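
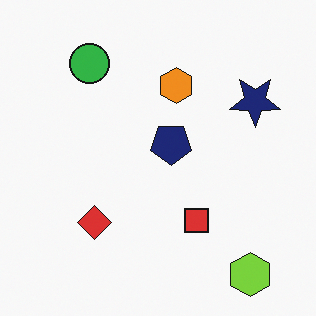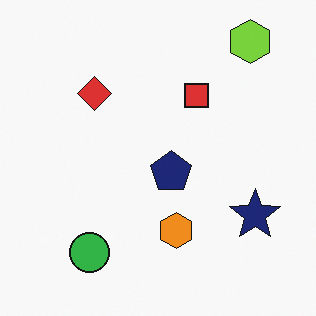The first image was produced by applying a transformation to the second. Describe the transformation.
The first image is the second flipped vertically (top ↔ bottom).

The lime hexagon is in the top-right of the second image and the bottom-right of the first — shapes on opposite sides of the horizontal midline have swapped in a mirror flip.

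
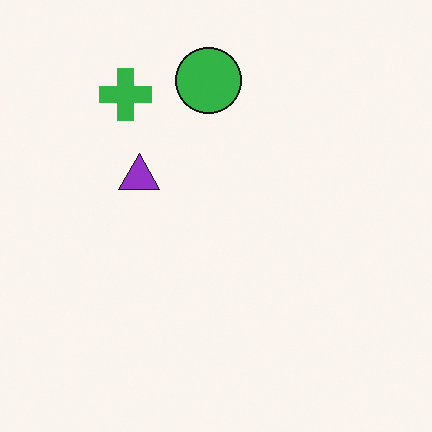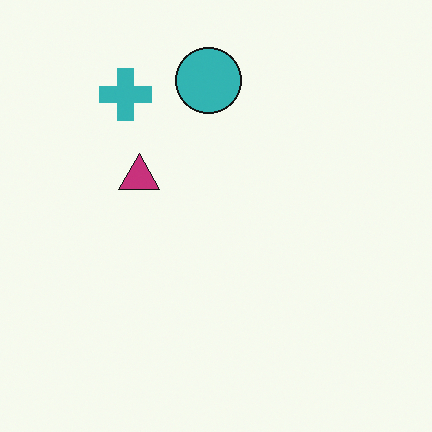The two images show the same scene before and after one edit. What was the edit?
It was hue-shifted by a small amount.

Every shape's color has rotated by the same amount around the hue wheel — a uniform hue shift.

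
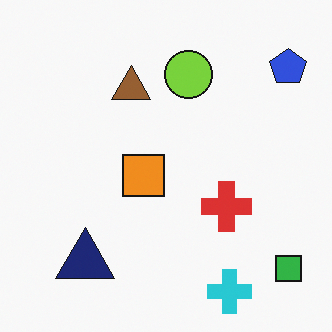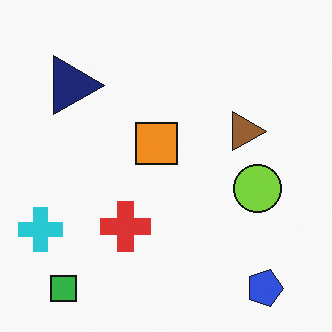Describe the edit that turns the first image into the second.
It was rotated 90° clockwise.

The green square sits in the bottom-right of the first image and the bottom-left of the second — consistent with a whole-image 90° clockwise rotation.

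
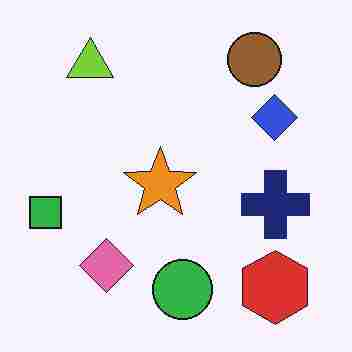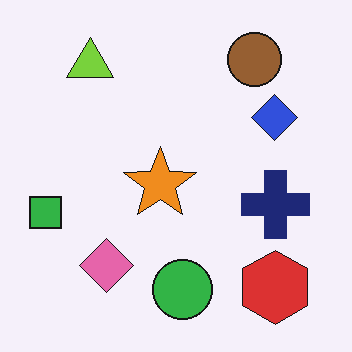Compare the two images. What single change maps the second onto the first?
The image was heavily JPEG-compressed with obvious blocking artifacts.

Blocky 8×8 compression artifacts appear around shape edges and the flat background shows ringing — characteristic JPEG degradation.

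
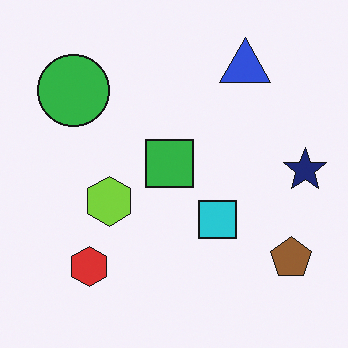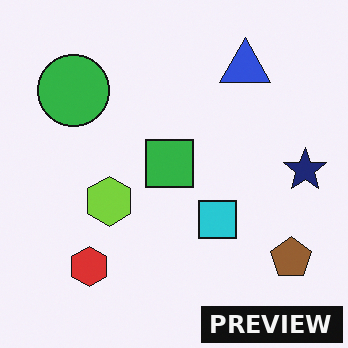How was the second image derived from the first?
This is the original image watermarked with the text "PREVIEW" in the lower-right corner.

A dark label reading "PREVIEW" appears in the lower-right corner.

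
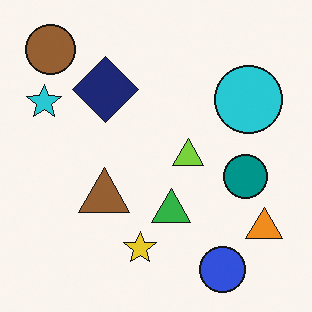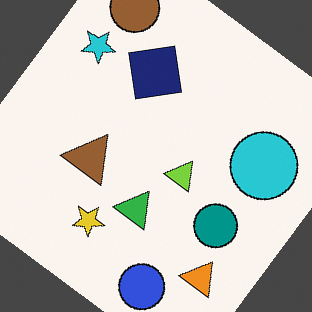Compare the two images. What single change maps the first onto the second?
It was rotated clockwise by a large amount — several tens of degrees.

Every shape is tilted by the same angle and the image corners show triangular fill wedges — a whole-image rotation by a non-right angle.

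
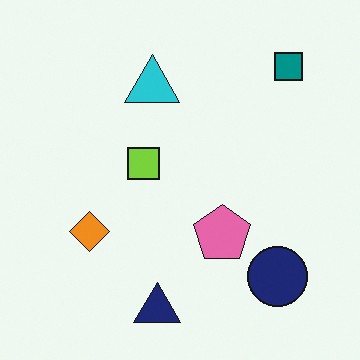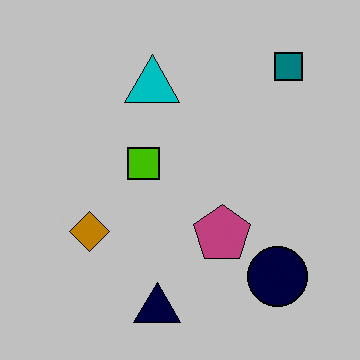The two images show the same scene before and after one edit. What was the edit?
The second image is the first heavily posterized to just a handful of flat colors.

Each flat color has snapped to a coarser quantized level — most visibly, the near-white background has dropped to a flat grey.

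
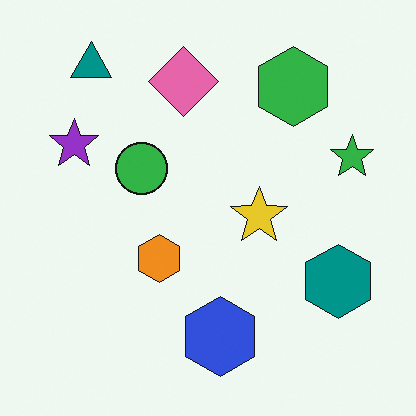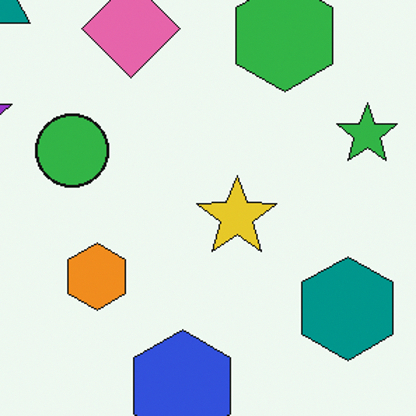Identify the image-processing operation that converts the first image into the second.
This is the original image cropped to a modestly smaller region and rescaled.

The visible shapes are larger and the field of view is narrower; shapes near the original edges may be partly or wholly outside the frame — a crop-and-rescale.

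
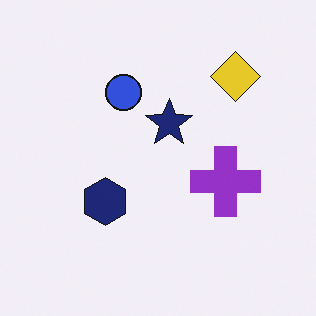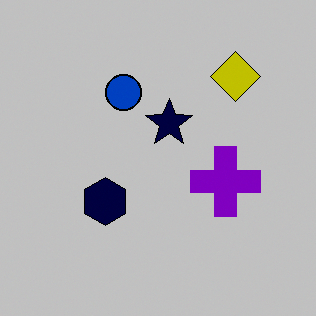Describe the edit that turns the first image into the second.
Heavily posterized to just a handful of flat colors.

Each flat color has snapped to a coarser quantized level — most visibly, the near-white background has dropped to a flat grey.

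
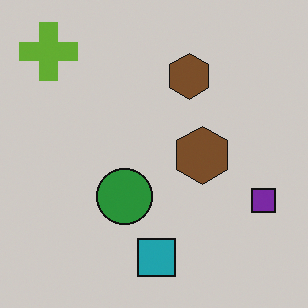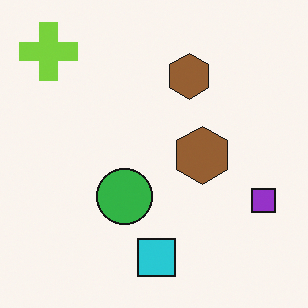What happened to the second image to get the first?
This is the original image slightly darkened.

Every pixel — background and shapes alike — is uniformly darkened.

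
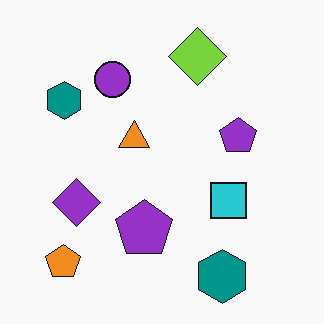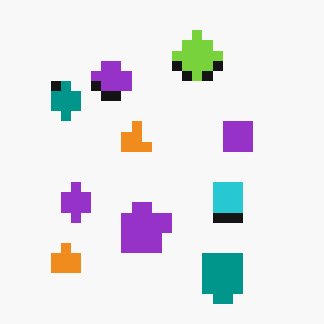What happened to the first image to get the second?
Heavily pixelated into large blocks.

Shapes are reduced to large square blocks; fine edges and outlines are lost — a downscale-then-upscale (mosaic) effect.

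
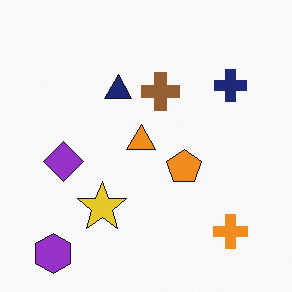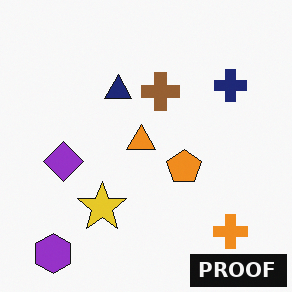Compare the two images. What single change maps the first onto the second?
This is the original image watermarked with the text "PROOF" in the lower-right corner.

A dark label reading "PROOF" appears in the lower-right corner.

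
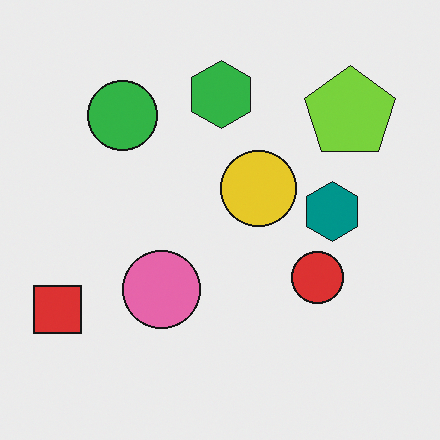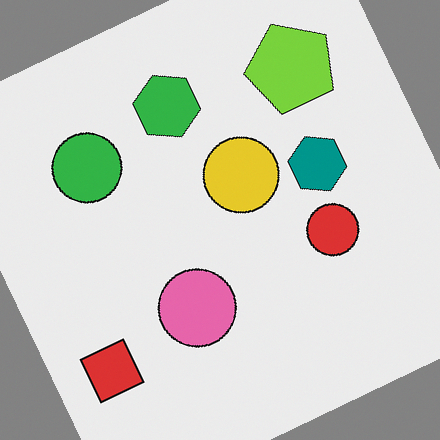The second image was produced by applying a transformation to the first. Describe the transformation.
It was rotated counter-clockwise by a clearly visible amount.

Every shape is tilted by the same angle and the image corners show triangular fill wedges — a whole-image rotation by a non-right angle.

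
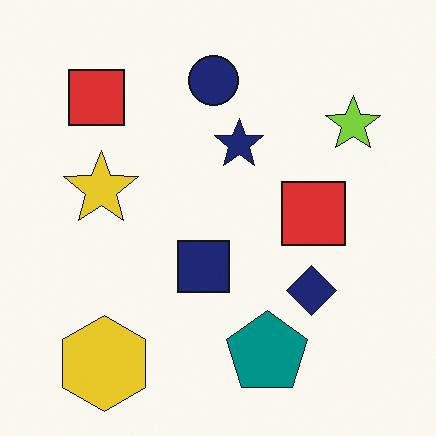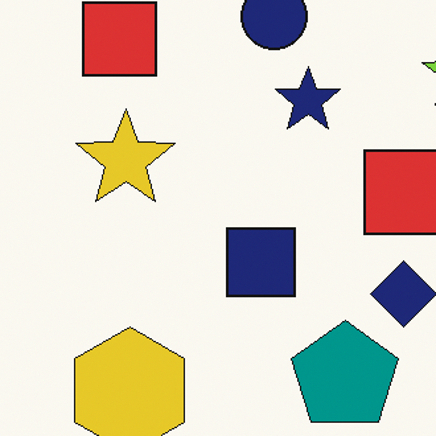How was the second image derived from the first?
It was cropped to a modestly smaller region and rescaled.

The visible shapes are larger and the field of view is narrower; shapes near the original edges may be partly or wholly outside the frame — a crop-and-rescale.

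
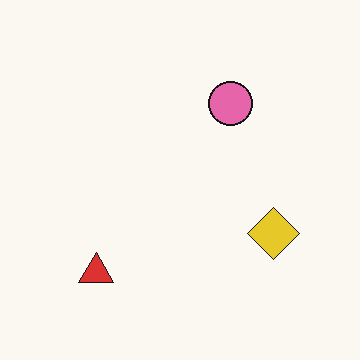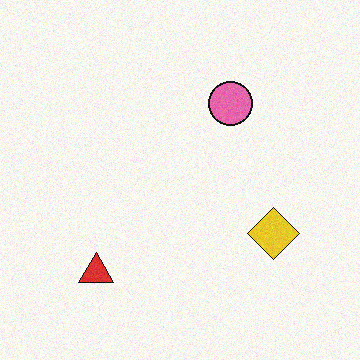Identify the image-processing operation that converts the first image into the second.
It was degraded with light additive noise.

Random speckle covers the whole image, including the flat background.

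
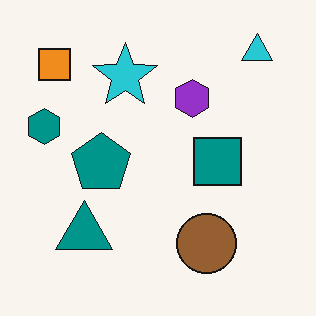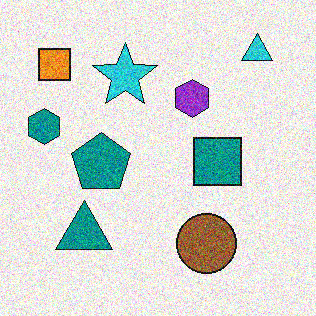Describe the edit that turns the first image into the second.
The transformation is: degraded with heavy additive noise.

Random speckle covers the whole image, including the flat background.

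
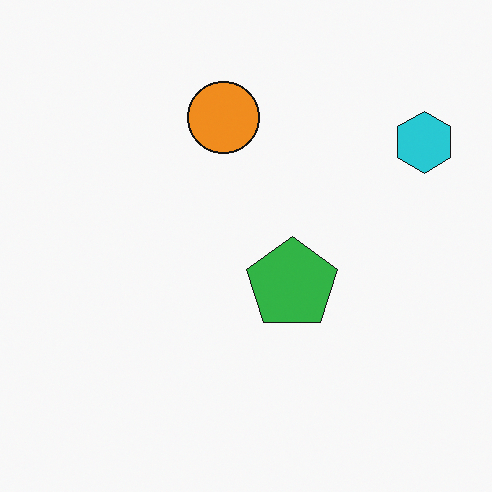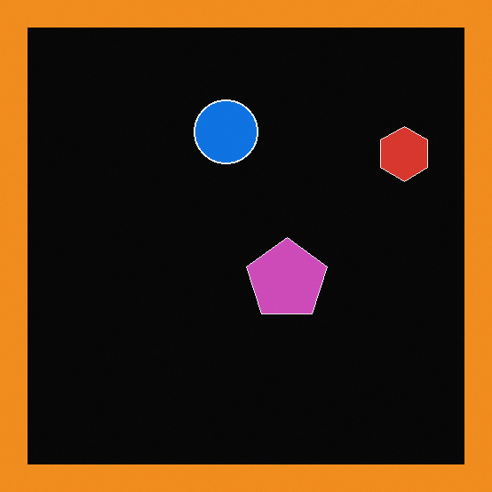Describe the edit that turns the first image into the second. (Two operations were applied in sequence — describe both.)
It was color-inverted (negative), then framed with a orange border.

The light background has become dark and every shape's color is its complement — a photographic negative. A solid orange frame runs around the edge of the second image, with the content slightly shrunk inside it.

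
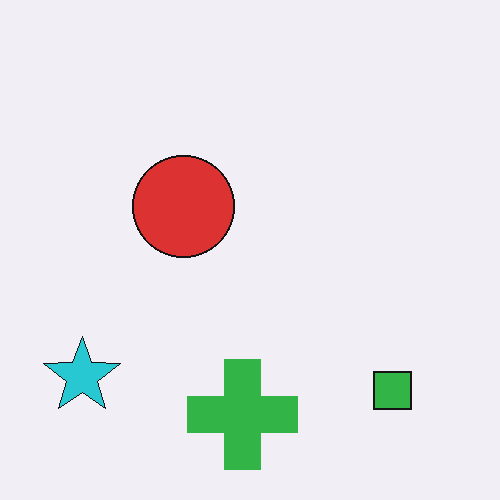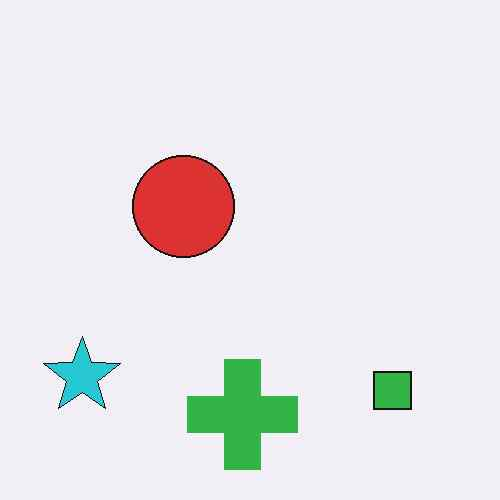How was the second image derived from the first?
This is the original image JPEG-compressed with visible artifacts.

Blocky 8×8 compression artifacts appear around shape edges and the flat background shows ringing — characteristic JPEG degradation.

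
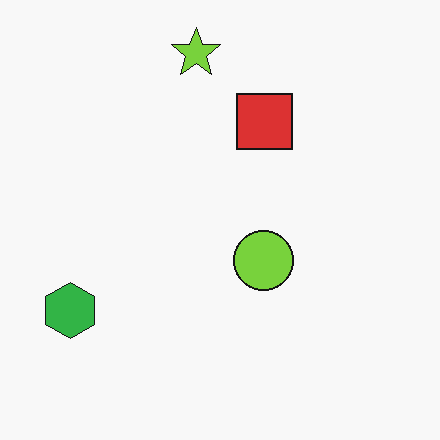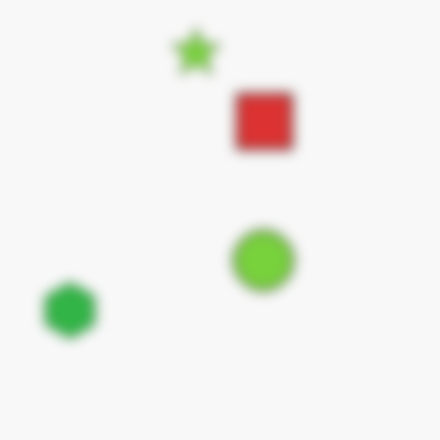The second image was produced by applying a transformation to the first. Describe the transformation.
The transformation is: strongly gaussian-blurred.

Shape edges and outlines are uniformly softened across the whole image.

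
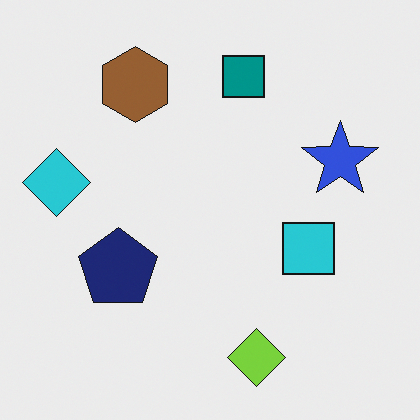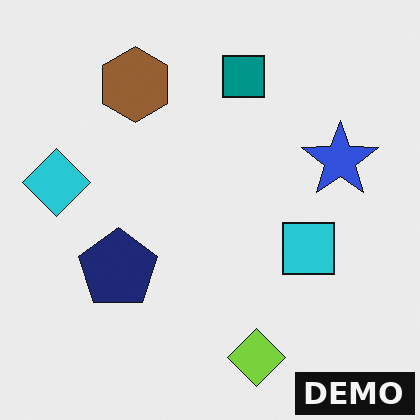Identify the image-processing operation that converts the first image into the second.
The image was watermarked with the text "DEMO" in the lower-right corner.

A dark label reading "DEMO" appears in the lower-right corner.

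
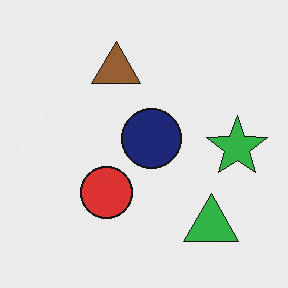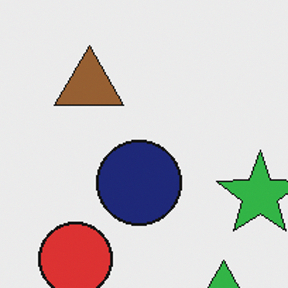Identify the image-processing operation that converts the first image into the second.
This is the original image cropped slightly and scaled back up.

The visible shapes are larger and the field of view is narrower; shapes near the original edges may be partly or wholly outside the frame — a crop-and-rescale.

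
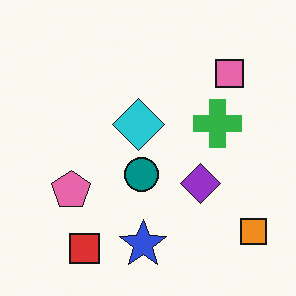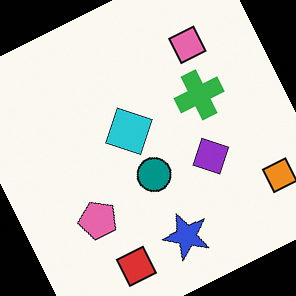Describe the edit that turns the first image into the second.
This is the original image rotated counter-clockwise by a moderate amount.

Every shape is tilted by the same angle and the image corners show triangular fill wedges — a whole-image rotation by a non-right angle.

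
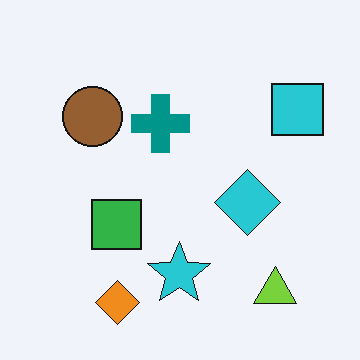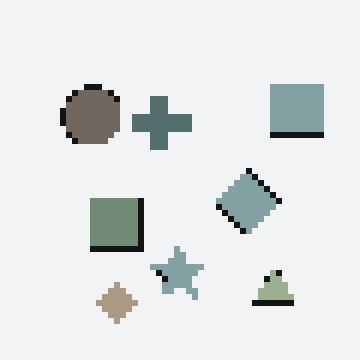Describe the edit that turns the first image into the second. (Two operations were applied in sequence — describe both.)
Moderately pixelated, then heavily desaturated.

Shapes are reduced to large square blocks; fine edges and outlines are lost — a downscale-then-upscale (mosaic) effect. All colors are more muted and greyish — a global saturation change.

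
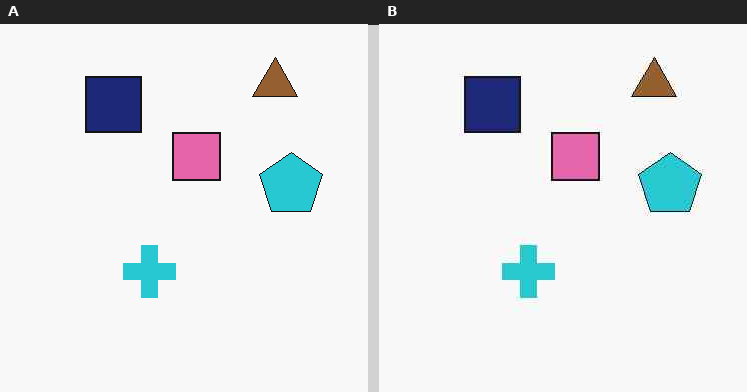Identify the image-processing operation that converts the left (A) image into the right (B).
This is the original image JPEG-compressed with visible artifacts.

Blocky 8×8 compression artifacts appear around shape edges and the flat background shows ringing — characteristic JPEG degradation.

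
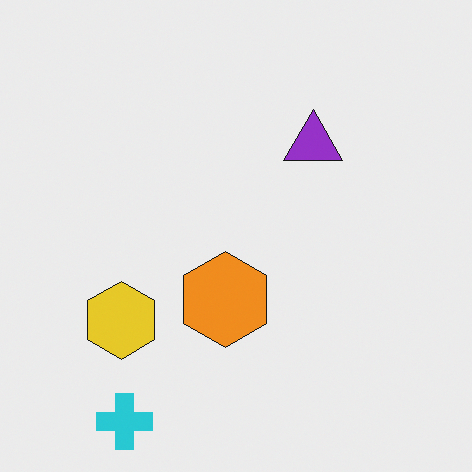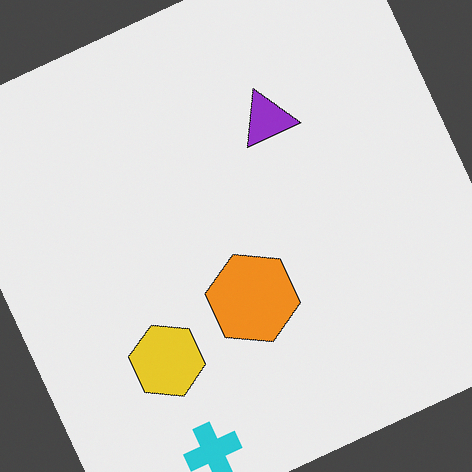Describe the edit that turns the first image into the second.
It was rotated counter-clockwise by a moderate amount.

Every shape is tilted by the same angle and the image corners show triangular fill wedges — a whole-image rotation by a non-right angle.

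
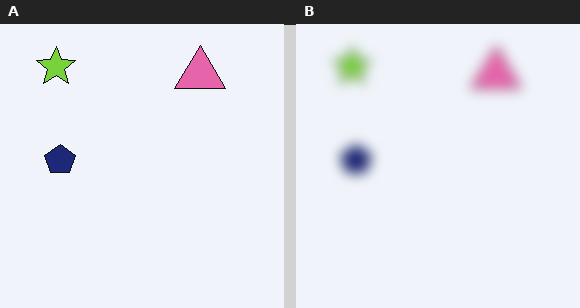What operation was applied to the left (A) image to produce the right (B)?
The right (B) image is the left (A) strongly gaussian-blurred.

Shape edges and outlines are uniformly softened across the whole image.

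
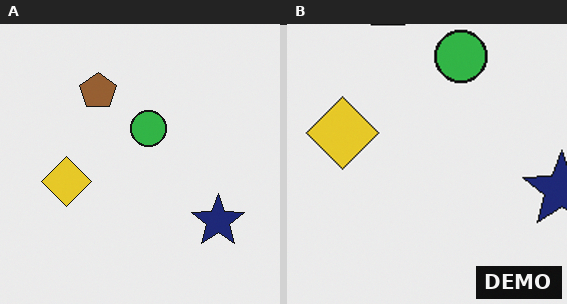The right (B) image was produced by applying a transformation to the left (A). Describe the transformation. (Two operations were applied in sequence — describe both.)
This is the original image cropped slightly and scaled back up, then watermarked with the text "DEMO" in the lower-right corner.

The visible shapes are larger and the field of view is narrower; shapes near the original edges may be partly or wholly outside the frame — a crop-and-rescale. A dark label reading "DEMO" appears in the lower-right corner.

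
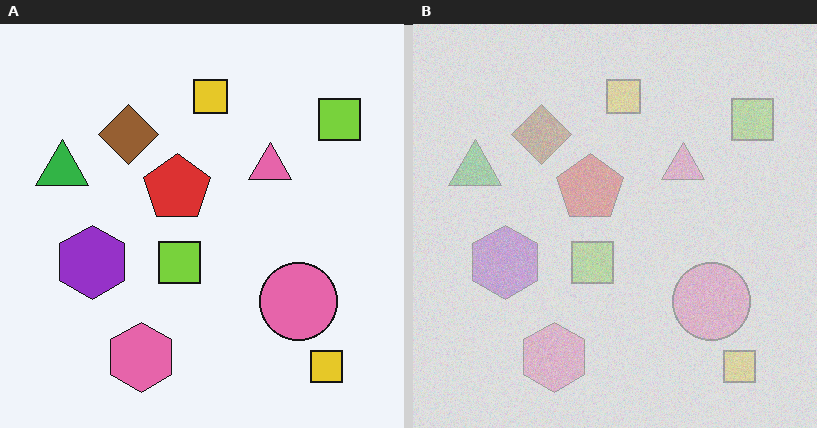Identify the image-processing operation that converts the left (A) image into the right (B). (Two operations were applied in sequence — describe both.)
This is the original image degraded with a thick layer of grain, then given much lower contrast.

Random speckle covers the whole image, including the flat background. Tones are pushed toward mid-grey across the whole image — a global contrast change.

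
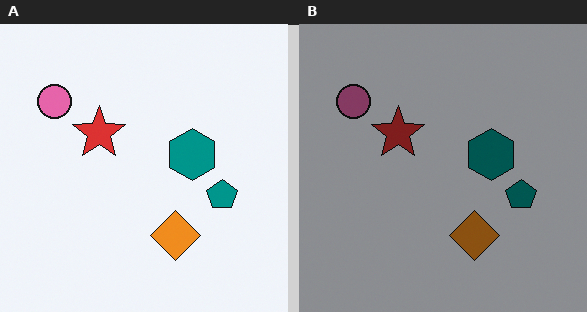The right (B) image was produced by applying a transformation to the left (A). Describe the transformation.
Noticeably darkened.

Every pixel — background and shapes alike — is uniformly darkened.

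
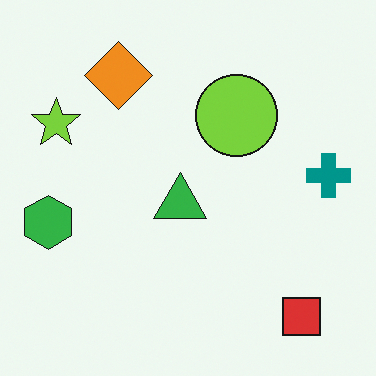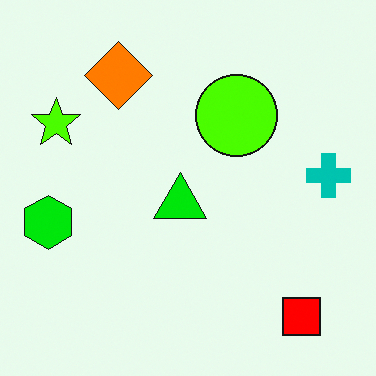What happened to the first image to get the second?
Made much more vivid (saturation change).

All colors are more vivid — a global saturation change.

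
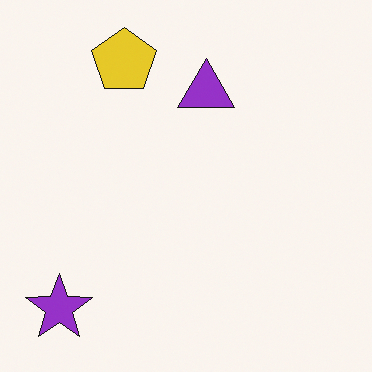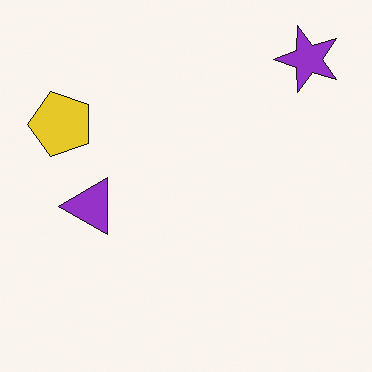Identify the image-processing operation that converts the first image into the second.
This is the original image transposed (reflected across the top-left ↔ bottom-right diagonal).

Shapes have swapped their row and column positions — what was in the top-right is now in the bottom-left — a diagonal reflection.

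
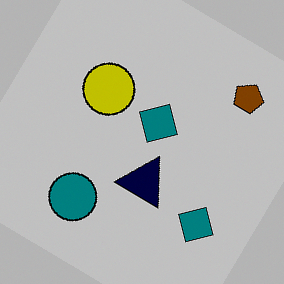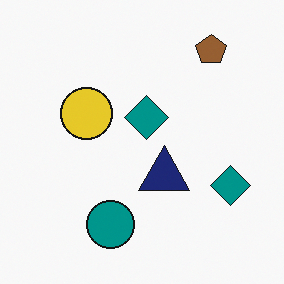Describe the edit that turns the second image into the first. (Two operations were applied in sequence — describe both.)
Heavily posterized to just a handful of flat colors, then rotated clockwise by a large amount — several tens of degrees.

Each flat color has snapped to a coarser quantized level — most visibly, the near-white background has dropped to a flat grey. Every shape is tilted by the same angle and the image corners show triangular fill wedges — a whole-image rotation by a non-right angle.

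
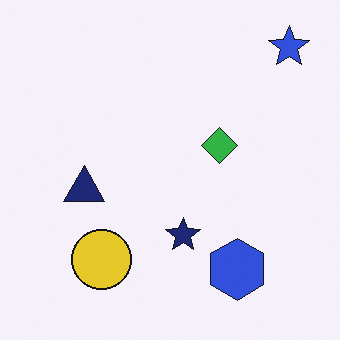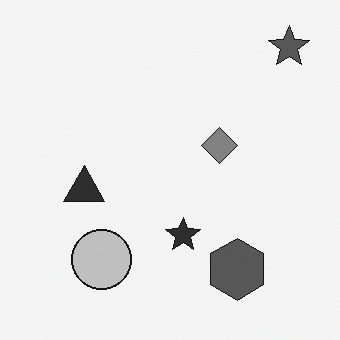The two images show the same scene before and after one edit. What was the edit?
The image was converted to grayscale.

All color is removed — every shape is now a shade of grey.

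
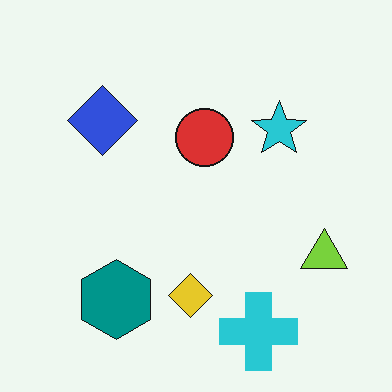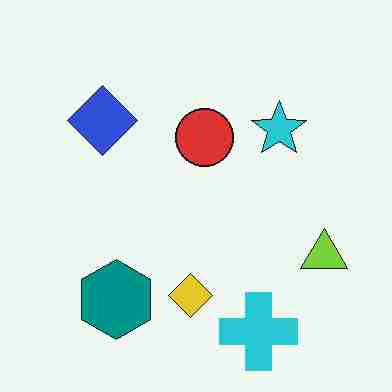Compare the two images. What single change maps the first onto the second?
This is the original image heavily JPEG-compressed with obvious blocking artifacts.

Blocky 8×8 compression artifacts appear around shape edges and the flat background shows ringing — characteristic JPEG degradation.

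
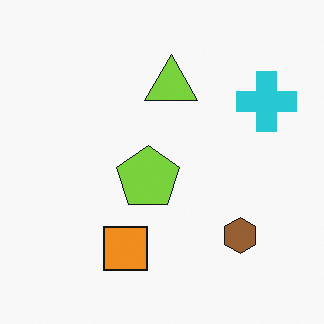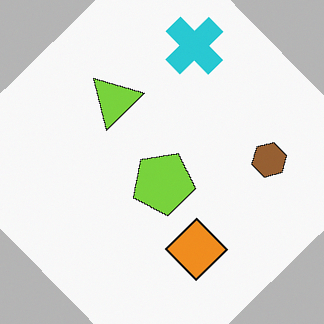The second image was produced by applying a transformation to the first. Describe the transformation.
The image was rotated counter-clockwise by a large amount — several tens of degrees.

Every shape is tilted by the same angle and the image corners show triangular fill wedges — a whole-image rotation by a non-right angle.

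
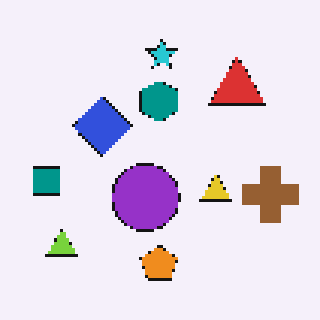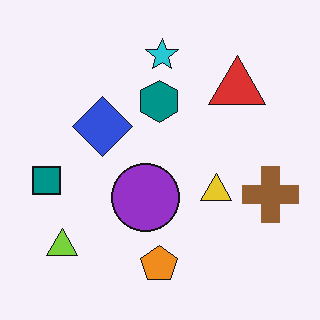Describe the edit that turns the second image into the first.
The image was mildly pixelated.

Shapes are reduced to large square blocks; fine edges and outlines are lost — a downscale-then-upscale (mosaic) effect.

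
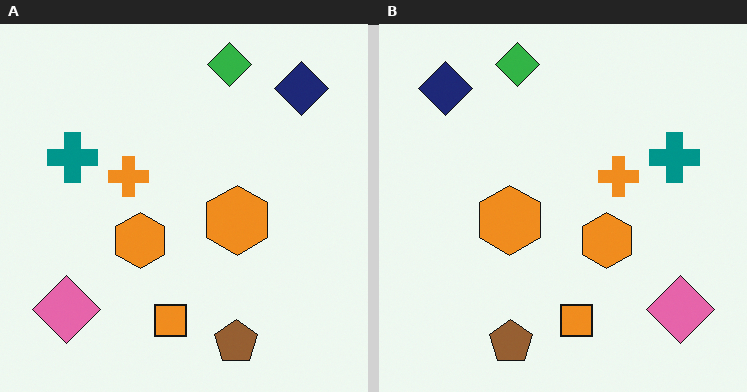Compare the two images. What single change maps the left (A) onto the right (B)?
This is the original image flipped horizontally (left ↔ right).

The pink diamond is in the bottom-left of the left (A) image and the bottom-right of the right (B) — shapes on opposite sides of the vertical midline have swapped in a mirror flip.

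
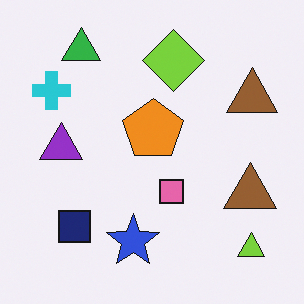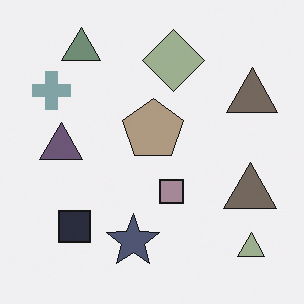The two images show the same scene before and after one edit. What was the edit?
The second image is the first made much more muted (saturation change).

All colors are more muted and greyish — a global saturation change.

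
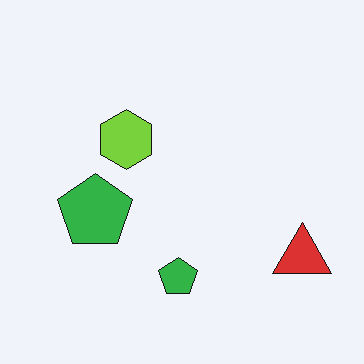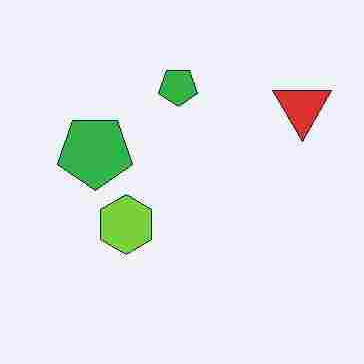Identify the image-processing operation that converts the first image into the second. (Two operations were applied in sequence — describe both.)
The second image is the first degraded with heavy JPEG compression, then flipped vertically (top ↔ bottom).

Blocky 8×8 compression artifacts appear around shape edges and the flat background shows ringing — characteristic JPEG degradation. The red triangle is in the bottom-right of the first image and the top-right of the second — shapes on opposite sides of the horizontal midline have swapped in a mirror flip.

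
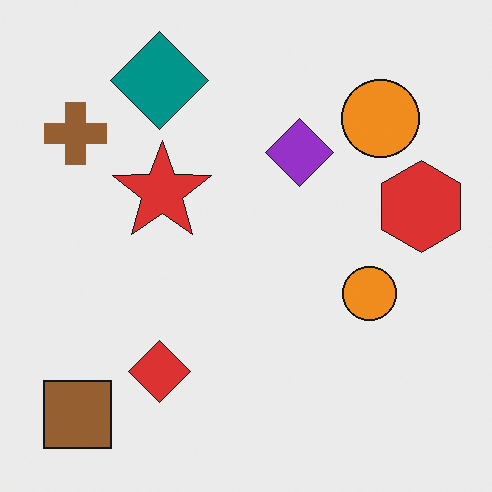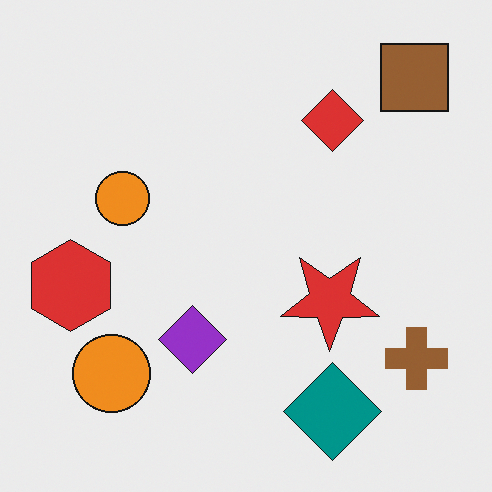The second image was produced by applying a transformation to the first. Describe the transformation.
The second image is the first rotated 180°.

The brown square sits in the bottom-left of the first image and the top-right of the second — consistent with a whole-image 180° rotation.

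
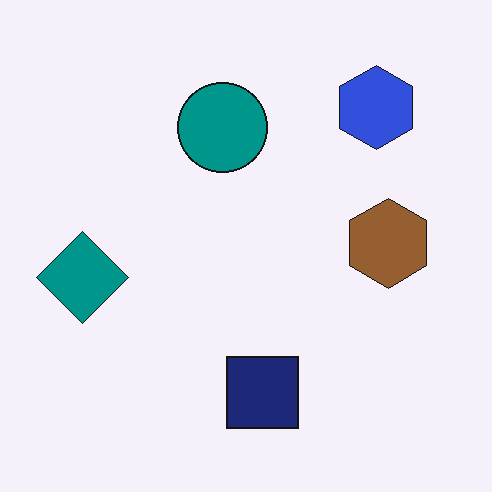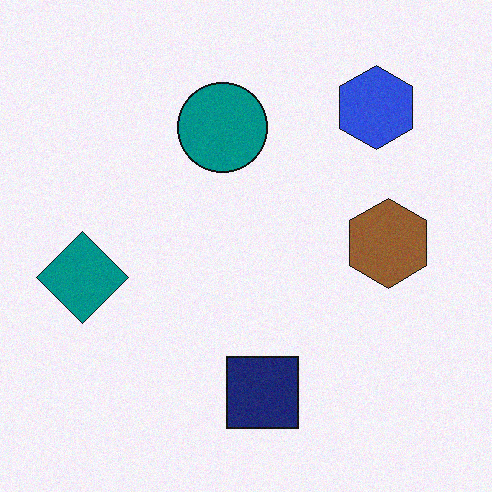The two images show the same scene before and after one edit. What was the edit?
This is the original image degraded with subtle gaussian noise.

Random speckle covers the whole image, including the flat background.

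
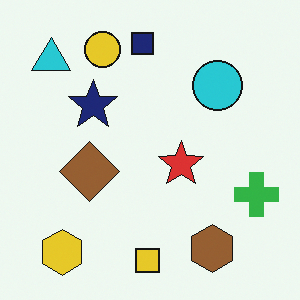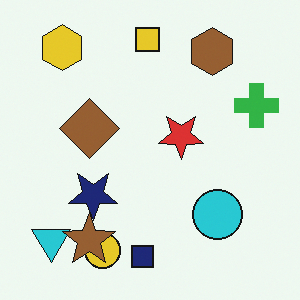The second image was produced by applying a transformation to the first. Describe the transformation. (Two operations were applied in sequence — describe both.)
The image was flipped vertically (top ↔ bottom), then overlaid with an additional brown star.

The yellow square is in the bottom of the first image and the top of the second — shapes on opposite sides of the horizontal midline have swapped in a mirror flip. A brown star appears in the second image that is absent from the first.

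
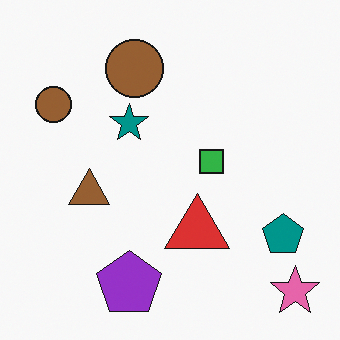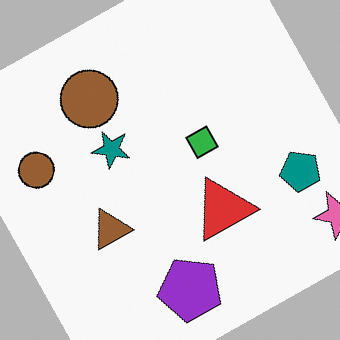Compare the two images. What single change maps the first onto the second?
This is the original image rotated counter-clockwise by a clearly visible amount.

Every shape is tilted by the same angle and the image corners show triangular fill wedges — a whole-image rotation by a non-right angle.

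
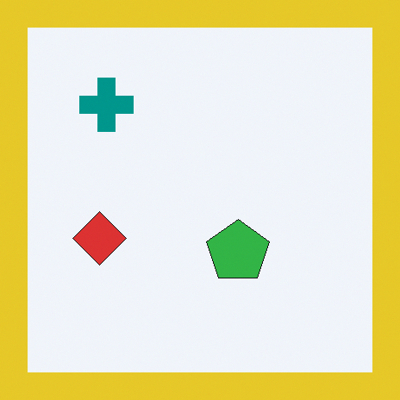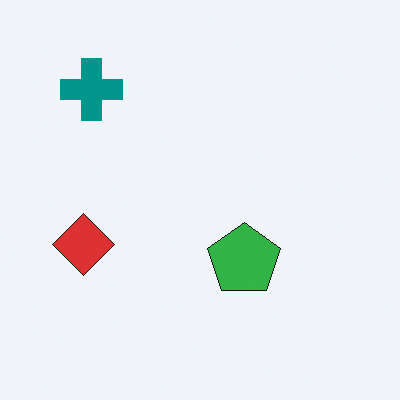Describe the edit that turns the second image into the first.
This is the original image framed with a yellow border.

A solid yellow frame runs around the edge of the first image, with the content slightly shrunk inside it.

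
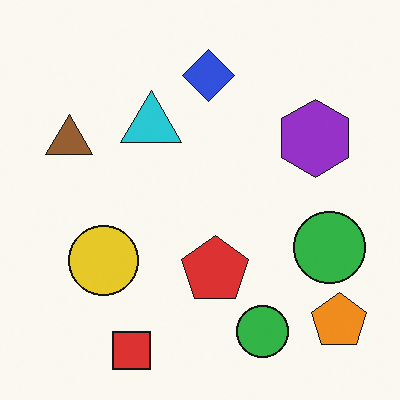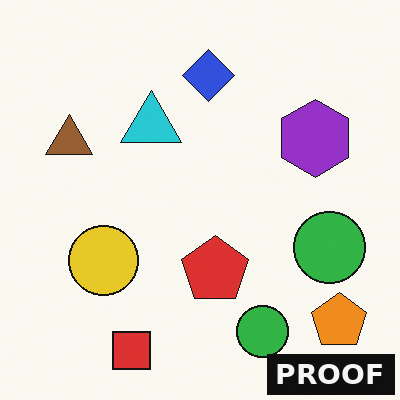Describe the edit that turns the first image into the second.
It was watermarked with the text "PROOF" in the lower-right corner.

A dark label reading "PROOF" appears in the lower-right corner.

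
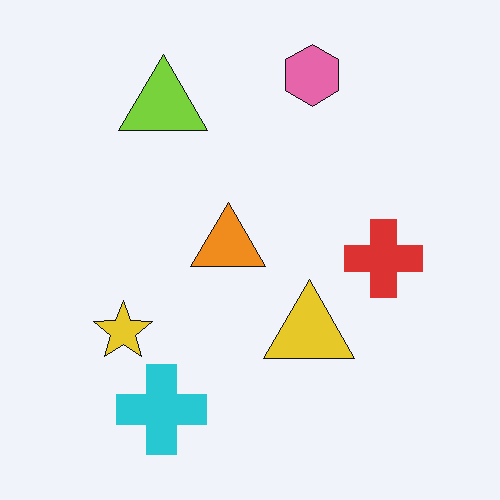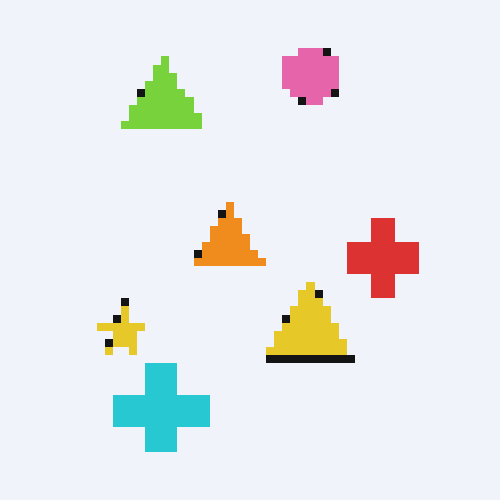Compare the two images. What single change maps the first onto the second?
Moderately pixelated.

Shapes are reduced to large square blocks; fine edges and outlines are lost — a downscale-then-upscale (mosaic) effect.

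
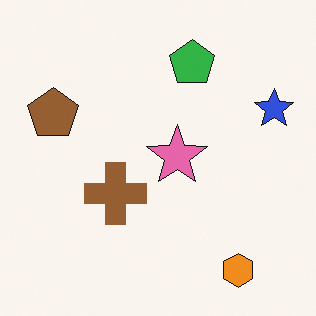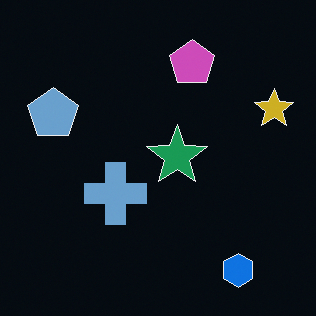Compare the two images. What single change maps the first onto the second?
It was color-inverted (negative).

The light background has become dark and every shape's color is its complement — a photographic negative.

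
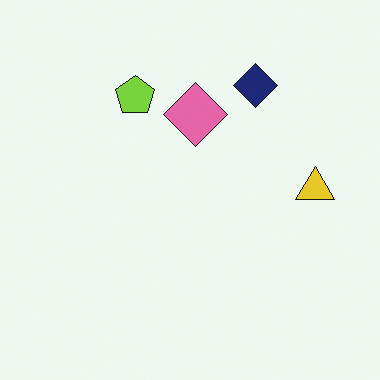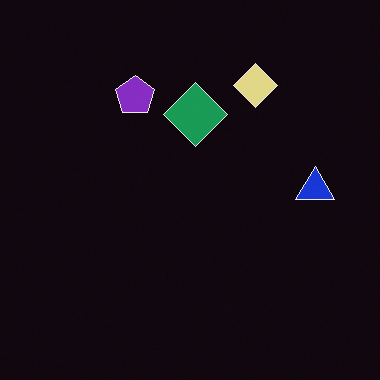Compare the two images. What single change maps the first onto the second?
This is the original image color-inverted (negative).

The light background has become dark and every shape's color is its complement — a photographic negative.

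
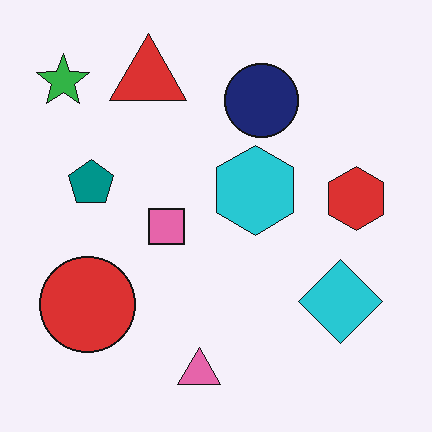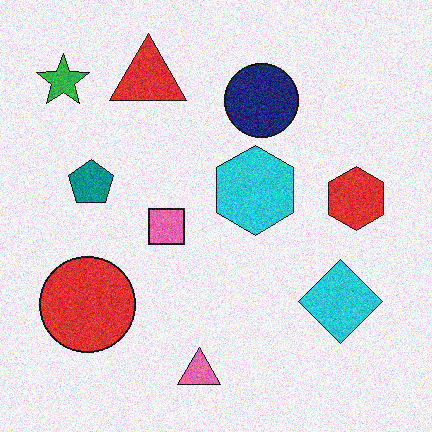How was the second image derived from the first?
The second image is the first degraded with moderate additive noise.

Random speckle covers the whole image, including the flat background.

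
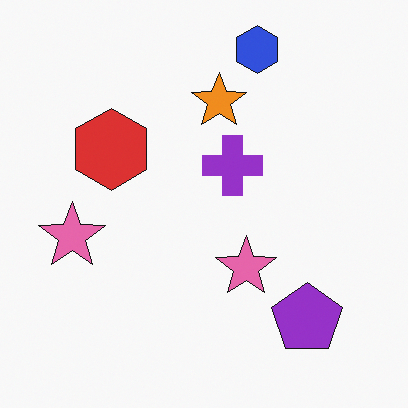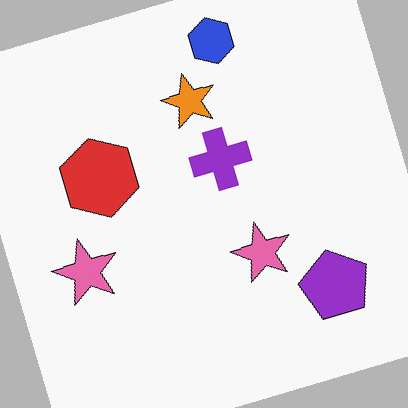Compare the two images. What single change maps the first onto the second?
The image was rotated counter-clockwise by a clearly visible amount.

Every shape is tilted by the same angle and the image corners show triangular fill wedges — a whole-image rotation by a non-right angle.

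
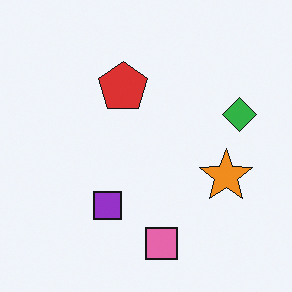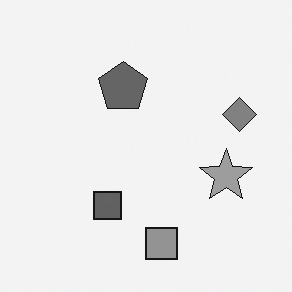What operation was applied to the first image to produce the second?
This is the original image converted to grayscale.

All color is removed — every shape is now a shade of grey.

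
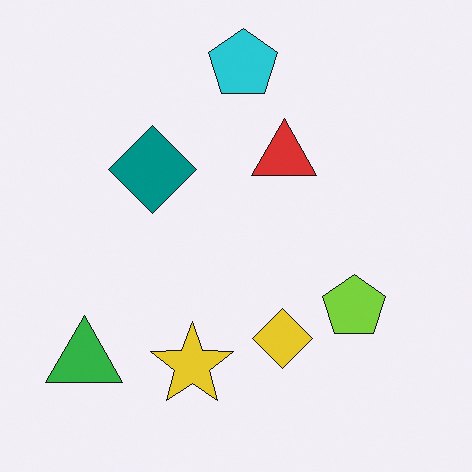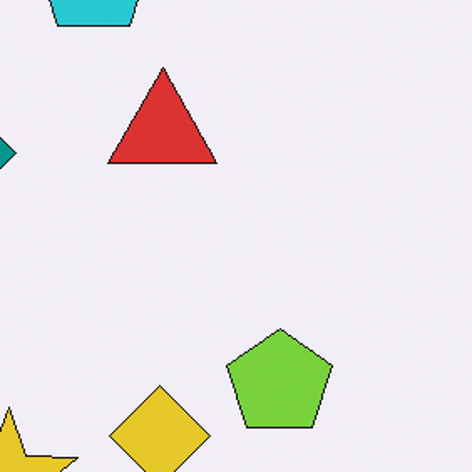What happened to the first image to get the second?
The transformation is: cropped tightly and scaled back up.

The visible shapes are larger and the field of view is narrower; shapes near the original edges may be partly or wholly outside the frame — a crop-and-rescale.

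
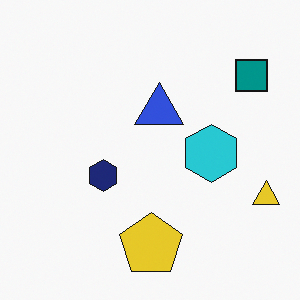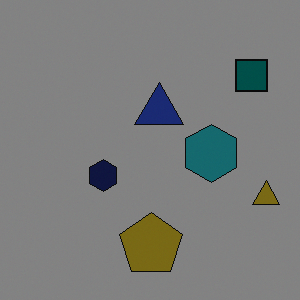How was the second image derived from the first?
This is the original image darkened a lot.

Every pixel — background and shapes alike — is uniformly darkened.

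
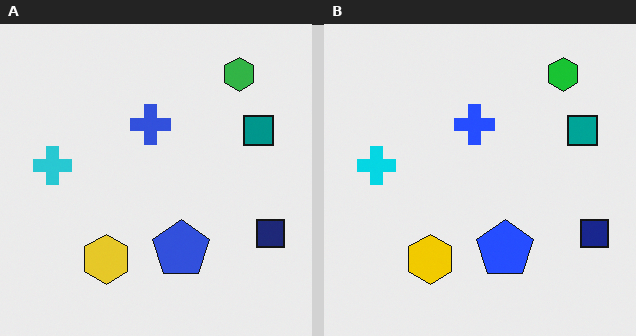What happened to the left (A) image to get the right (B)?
It was slightly oversaturated.

All colors are more vivid — a global saturation change.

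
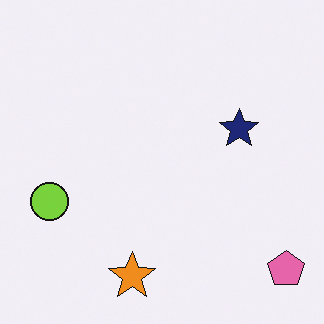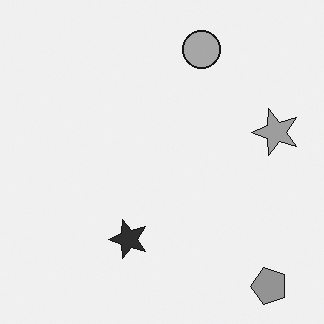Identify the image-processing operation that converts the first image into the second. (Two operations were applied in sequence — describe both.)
This is the original image converted to grayscale, then transposed (reflected across the top-left ↔ bottom-right diagonal).

All color is removed — every shape is now a shade of grey. Shapes have swapped their row and column positions — what was in the top-right is now in the bottom-left — a diagonal reflection.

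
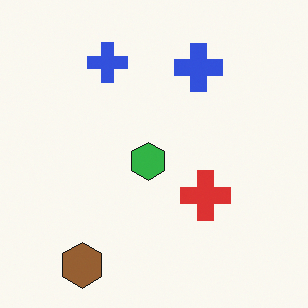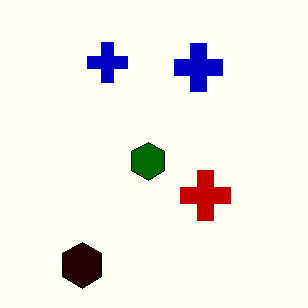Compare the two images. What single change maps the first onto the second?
This is the original image boosted in contrast.

Tones are pushed away from mid-grey across the whole image — a global contrast change.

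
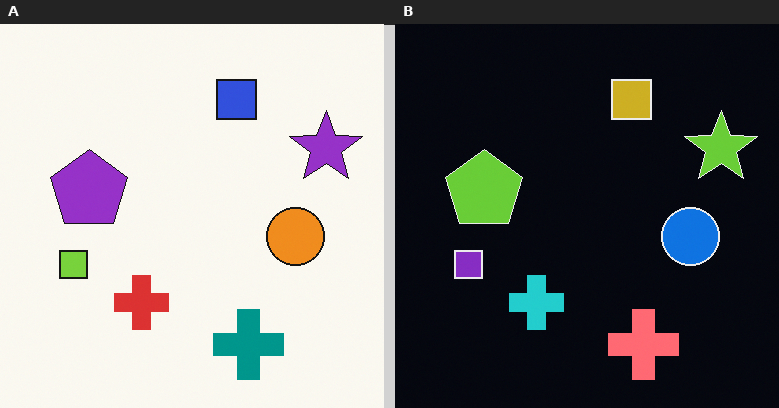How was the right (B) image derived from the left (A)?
The image was color-inverted (negative).

The light background has become dark and every shape's color is its complement — a photographic negative.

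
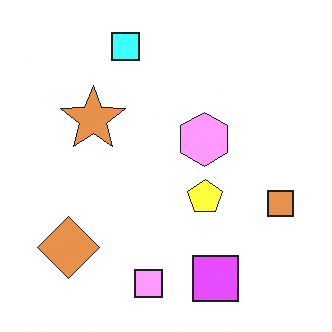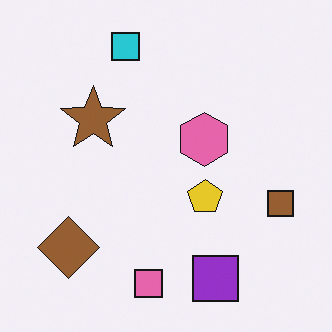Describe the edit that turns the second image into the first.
Brightened a lot.

Every pixel — background and shapes alike — is uniformly brightened.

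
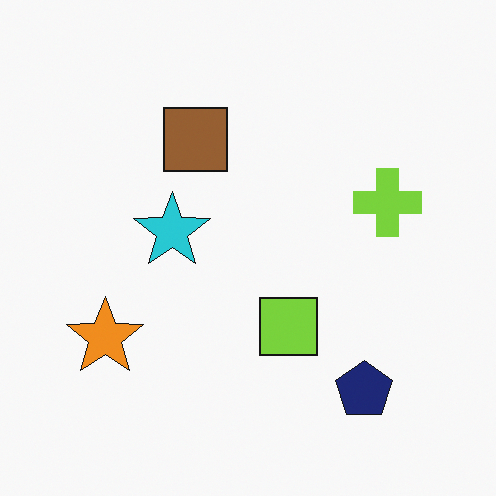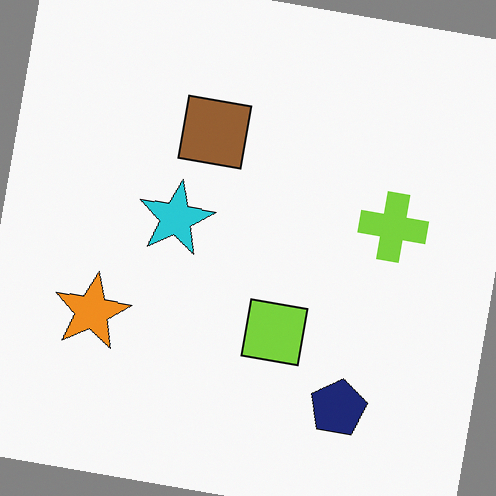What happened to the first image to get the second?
The transformation is: rotated clockwise by a small amount.

Every shape is tilted by the same angle and the image corners show triangular fill wedges — a whole-image rotation by a non-right angle.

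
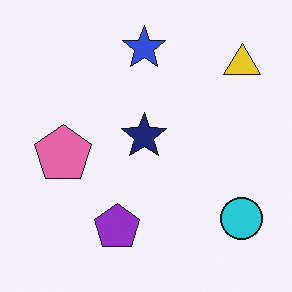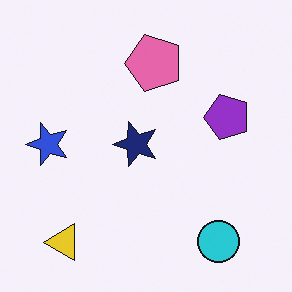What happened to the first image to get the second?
The image was transposed (reflected across the top-left ↔ bottom-right diagonal).

Shapes have swapped their row and column positions — what was in the top-right is now in the bottom-left — a diagonal reflection.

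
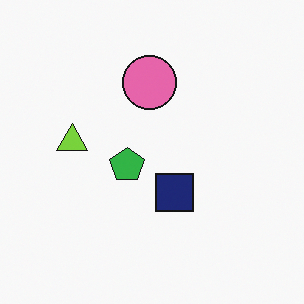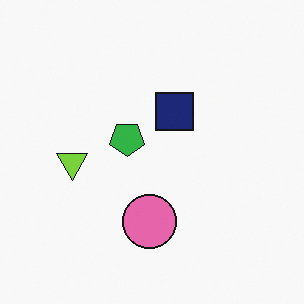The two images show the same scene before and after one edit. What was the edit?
This is the original image flipped vertically (top ↔ bottom).

The pink circle is in the top of the first image and the bottom of the second — shapes on opposite sides of the horizontal midline have swapped in a mirror flip.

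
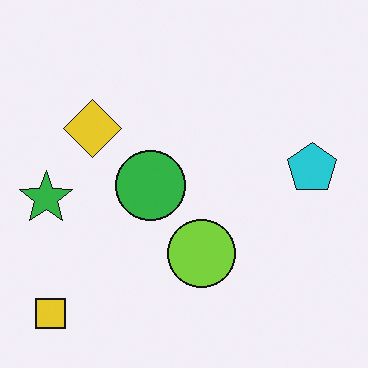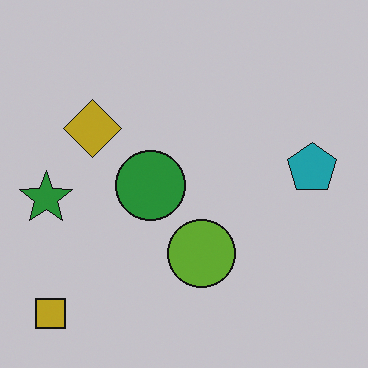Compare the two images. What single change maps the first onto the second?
The image was darkened a little.

Every pixel — background and shapes alike — is uniformly darkened.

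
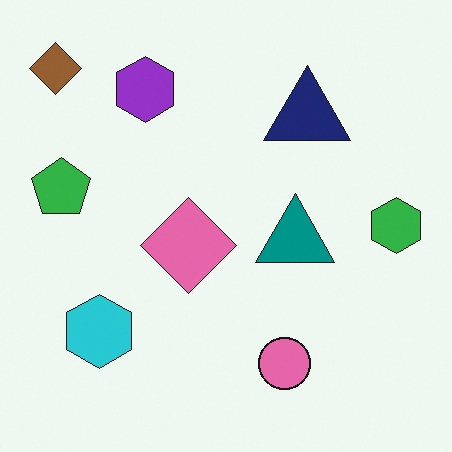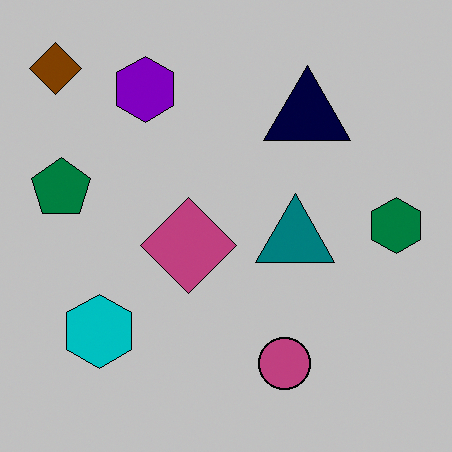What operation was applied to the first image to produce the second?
The second image is the first heavily posterized to just a handful of flat colors.

Each flat color has snapped to a coarser quantized level — most visibly, the near-white background has dropped to a flat grey.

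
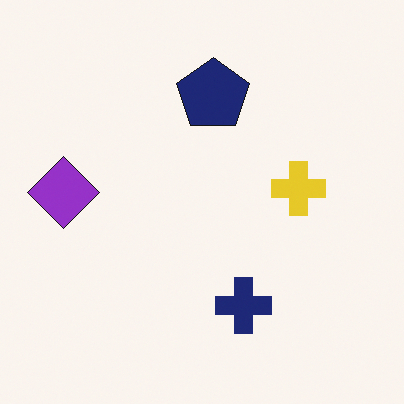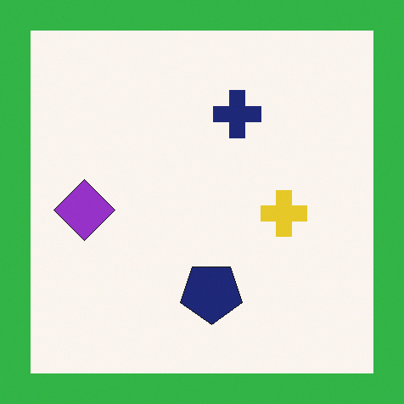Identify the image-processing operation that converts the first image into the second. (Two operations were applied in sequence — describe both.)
The transformation is: flipped vertically (top ↔ bottom), then framed with a green border.

The navy pentagon is in the top of the first image and the bottom of the second — shapes on opposite sides of the horizontal midline have swapped in a mirror flip. A solid green frame runs around the edge of the second image, with the content slightly shrunk inside it.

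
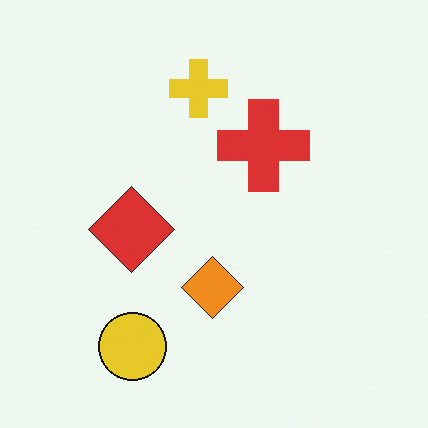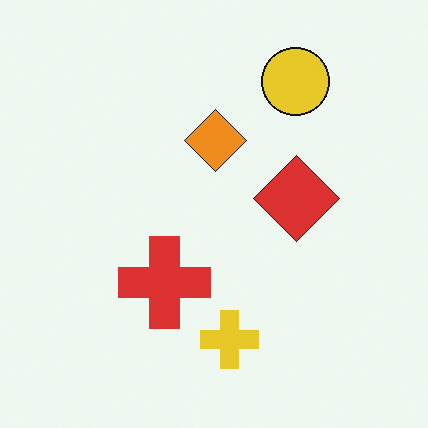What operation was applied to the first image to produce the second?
Rotated 180°.

The yellow circle sits in the bottom-left of the first image and the top-right of the second — consistent with a whole-image 180° rotation.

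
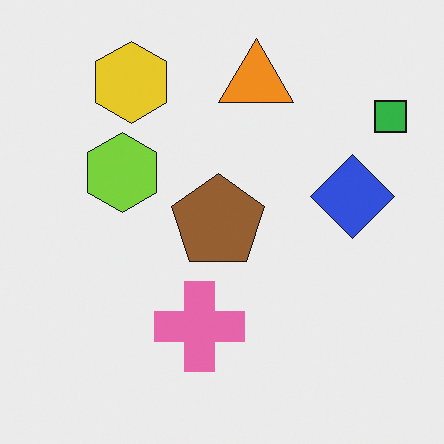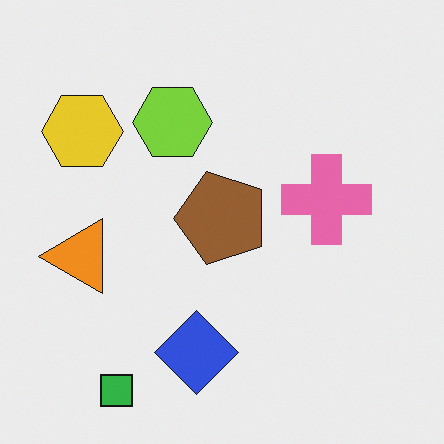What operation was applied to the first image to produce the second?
It was transposed (reflected across the top-left ↔ bottom-right diagonal).

Shapes have swapped their row and column positions — what was in the top-right is now in the bottom-left — a diagonal reflection.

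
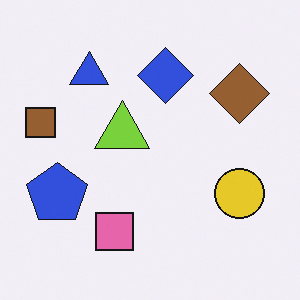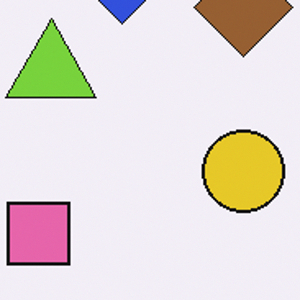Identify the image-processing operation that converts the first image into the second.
The image was cropped tightly and scaled back up.

The visible shapes are larger and the field of view is narrower; shapes near the original edges may be partly or wholly outside the frame — a crop-and-rescale.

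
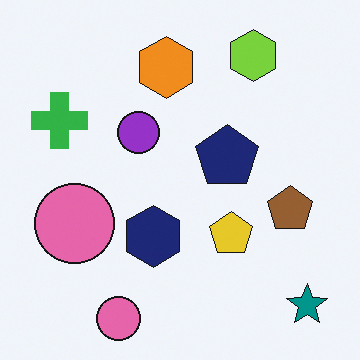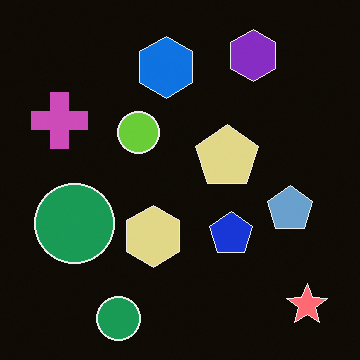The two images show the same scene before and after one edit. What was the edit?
This is the original image color-inverted (negative).

The light background has become dark and every shape's color is its complement — a photographic negative.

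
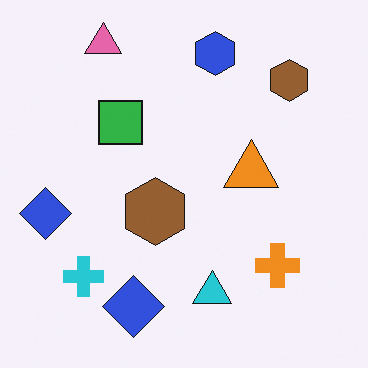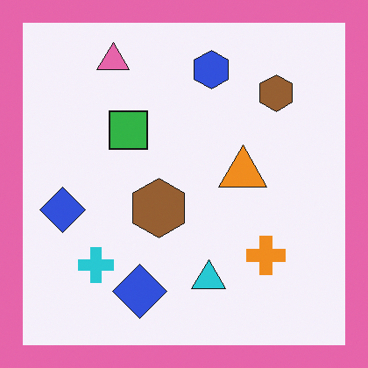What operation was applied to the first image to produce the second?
This is the original image framed with a pink border.

A solid pink frame runs around the edge of the second image, with the content slightly shrunk inside it.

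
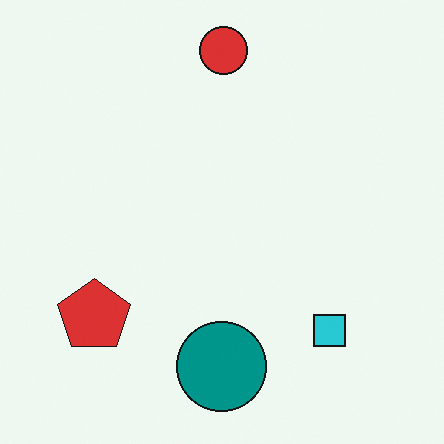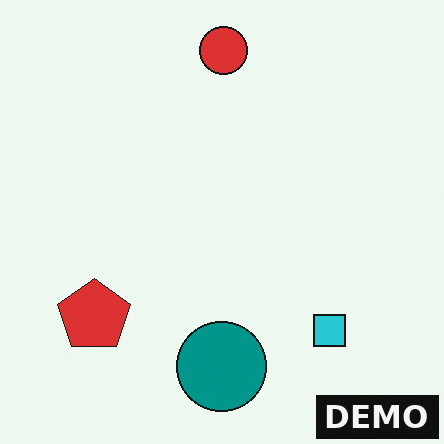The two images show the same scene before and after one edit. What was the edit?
The image was watermarked with the text "DEMO" in the lower-right corner.

A dark label reading "DEMO" appears in the lower-right corner.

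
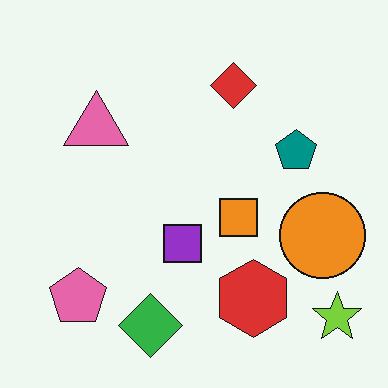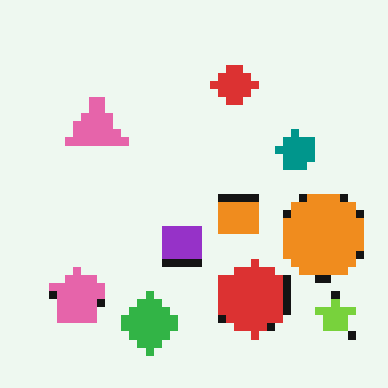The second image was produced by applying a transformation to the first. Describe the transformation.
The image was moderately pixelated.

Shapes are reduced to large square blocks; fine edges and outlines are lost — a downscale-then-upscale (mosaic) effect.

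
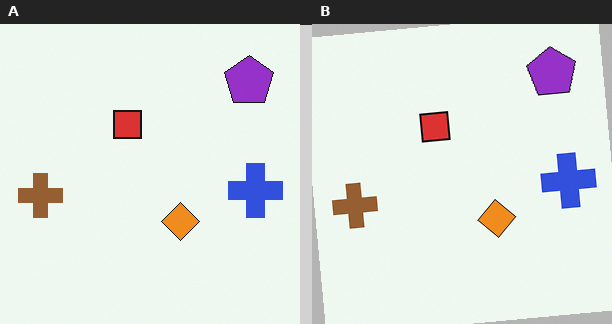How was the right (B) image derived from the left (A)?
This is the original image rotated counter-clockwise by a few degrees.

Every shape is tilted by the same angle and the image corners show triangular fill wedges — a whole-image rotation by a non-right angle.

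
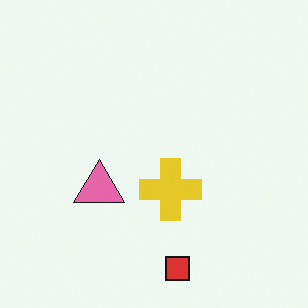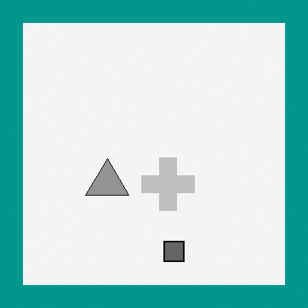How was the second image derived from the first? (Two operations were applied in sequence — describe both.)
The second image is the first converted to grayscale, then framed with a teal border.

All color is removed — every shape is now a shade of grey. A solid teal frame runs around the edge of the second image, with the content slightly shrunk inside it.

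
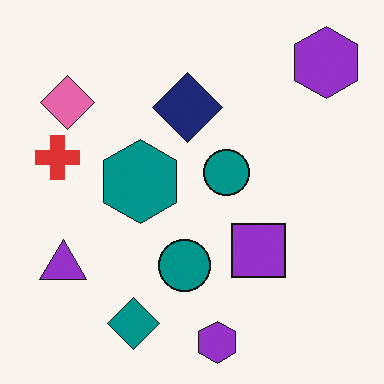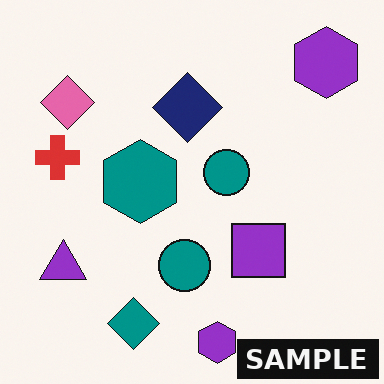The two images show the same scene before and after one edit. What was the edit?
The image was watermarked with the text "SAMPLE" in the lower-right corner.

A dark label reading "SAMPLE" appears in the lower-right corner.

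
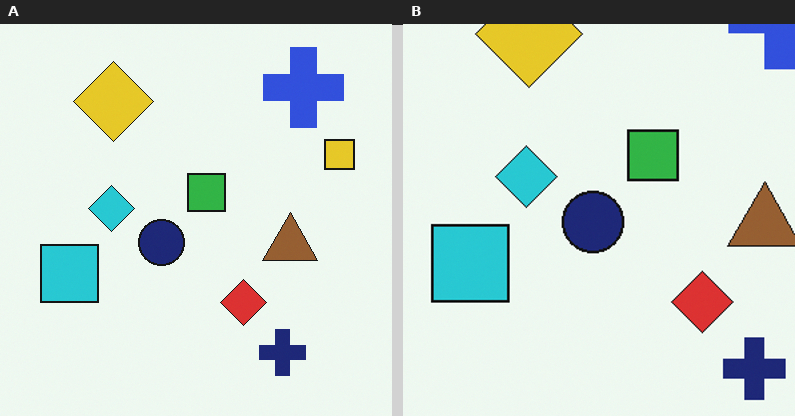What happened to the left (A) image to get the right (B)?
It was cropped slightly and scaled back up.

The visible shapes are larger and the field of view is narrower; shapes near the original edges may be partly or wholly outside the frame — a crop-and-rescale.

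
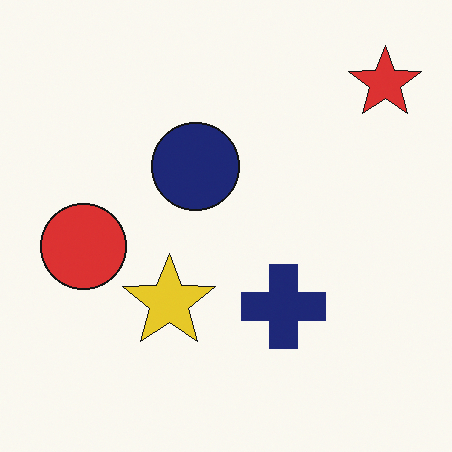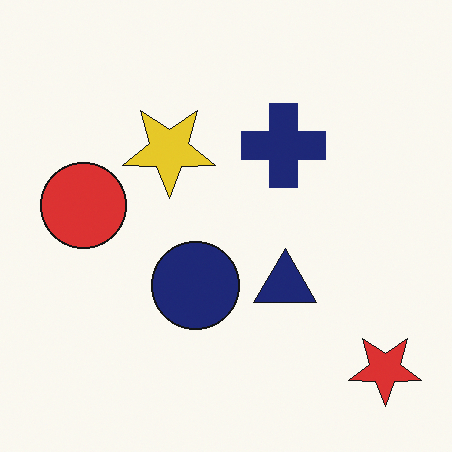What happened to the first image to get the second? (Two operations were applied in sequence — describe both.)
The second image is the first flipped vertically (top ↔ bottom), then overlaid with an additional navy triangle.

The red star is in the top-right of the first image and the bottom-right of the second — shapes on opposite sides of the horizontal midline have swapped in a mirror flip. A navy triangle appears in the second image that is absent from the first.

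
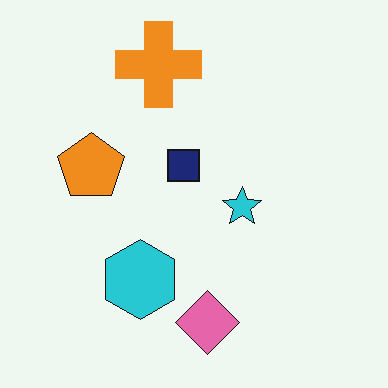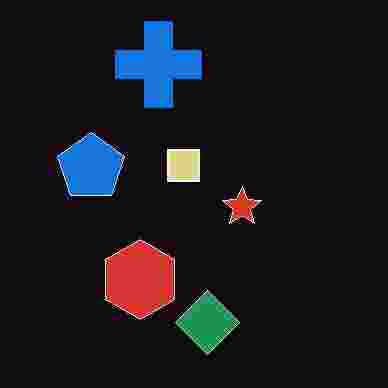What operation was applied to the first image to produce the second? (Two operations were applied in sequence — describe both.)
Color-inverted (negative), then degraded with heavy JPEG compression.

The light background has become dark and every shape's color is its complement — a photographic negative. Blocky 8×8 compression artifacts appear around shape edges and the flat background shows ringing — characteristic JPEG degradation.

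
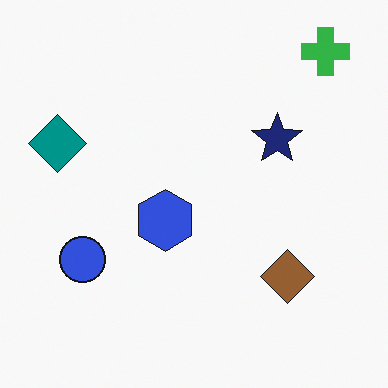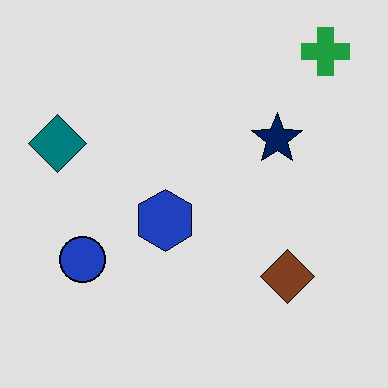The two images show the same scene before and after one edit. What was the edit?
The second image is the first posterized to a reduced palette.

Each flat color has snapped to a coarser quantized level — most visibly, the near-white background has dropped to a flat grey.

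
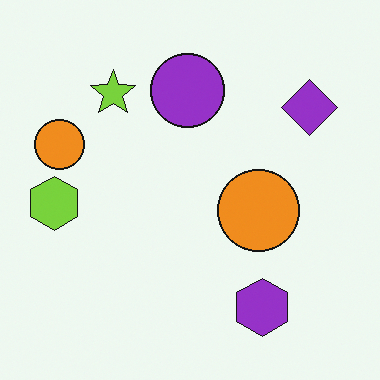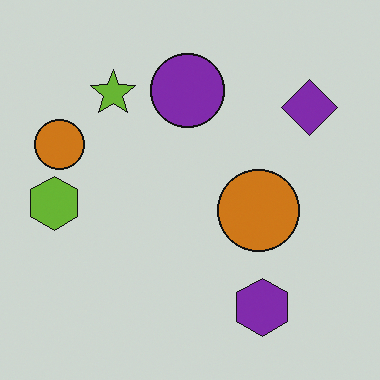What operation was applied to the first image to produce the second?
The image was darkened a little.

Every pixel — background and shapes alike — is uniformly darkened.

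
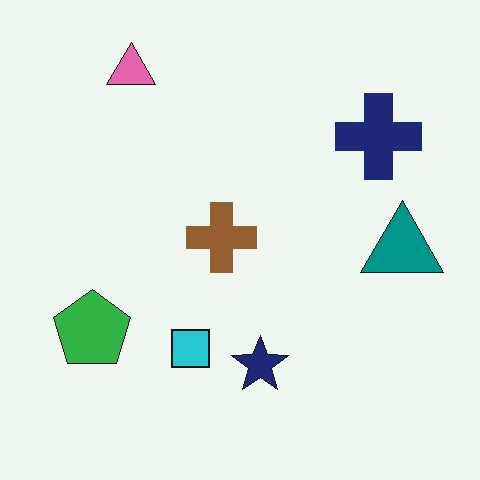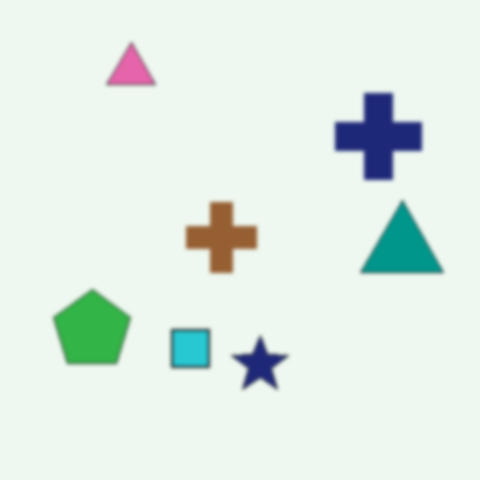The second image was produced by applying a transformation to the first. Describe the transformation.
Slightly softened.

Shape edges and outlines are uniformly softened across the whole image.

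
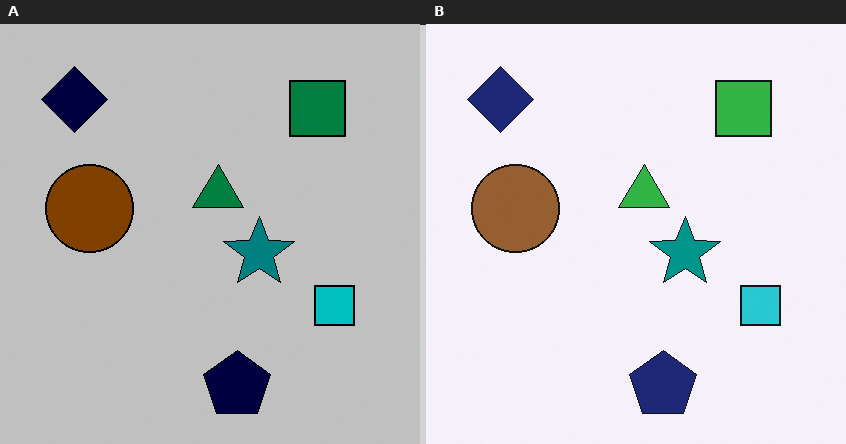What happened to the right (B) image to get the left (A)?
The image was heavily posterized to just a handful of flat colors.

Each flat color has snapped to a coarser quantized level — most visibly, the near-white background has dropped to a flat grey.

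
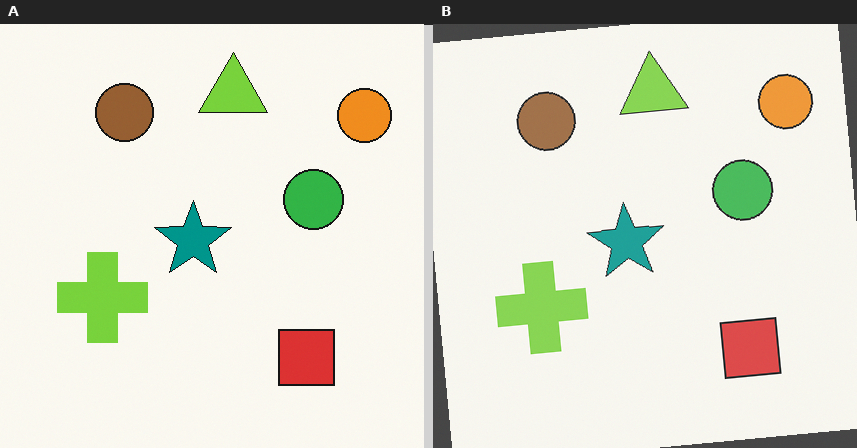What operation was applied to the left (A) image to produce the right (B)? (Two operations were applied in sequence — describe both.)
The image was given slightly reduced contrast, then rotated counter-clockwise by a slight angle.

Tones are pushed toward mid-grey across the whole image — a global contrast change. Every shape is tilted by the same angle and the image corners show triangular fill wedges — a whole-image rotation by a non-right angle.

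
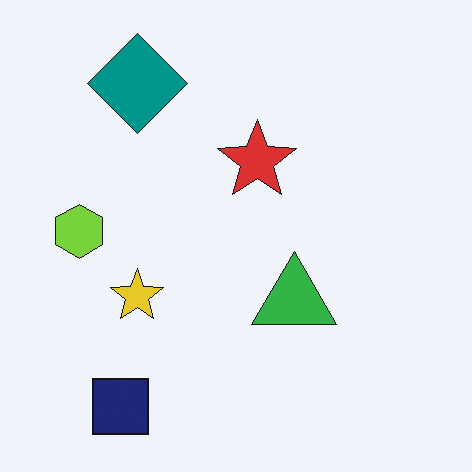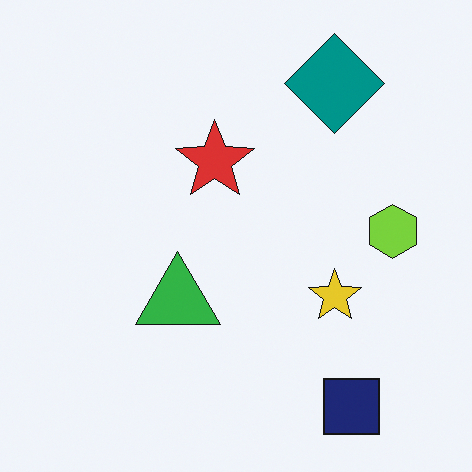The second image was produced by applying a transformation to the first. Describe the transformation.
The transformation is: flipped horizontally (left ↔ right).

The lime hexagon is in the left of the first image and the right of the second — shapes on opposite sides of the vertical midline have swapped in a mirror flip.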